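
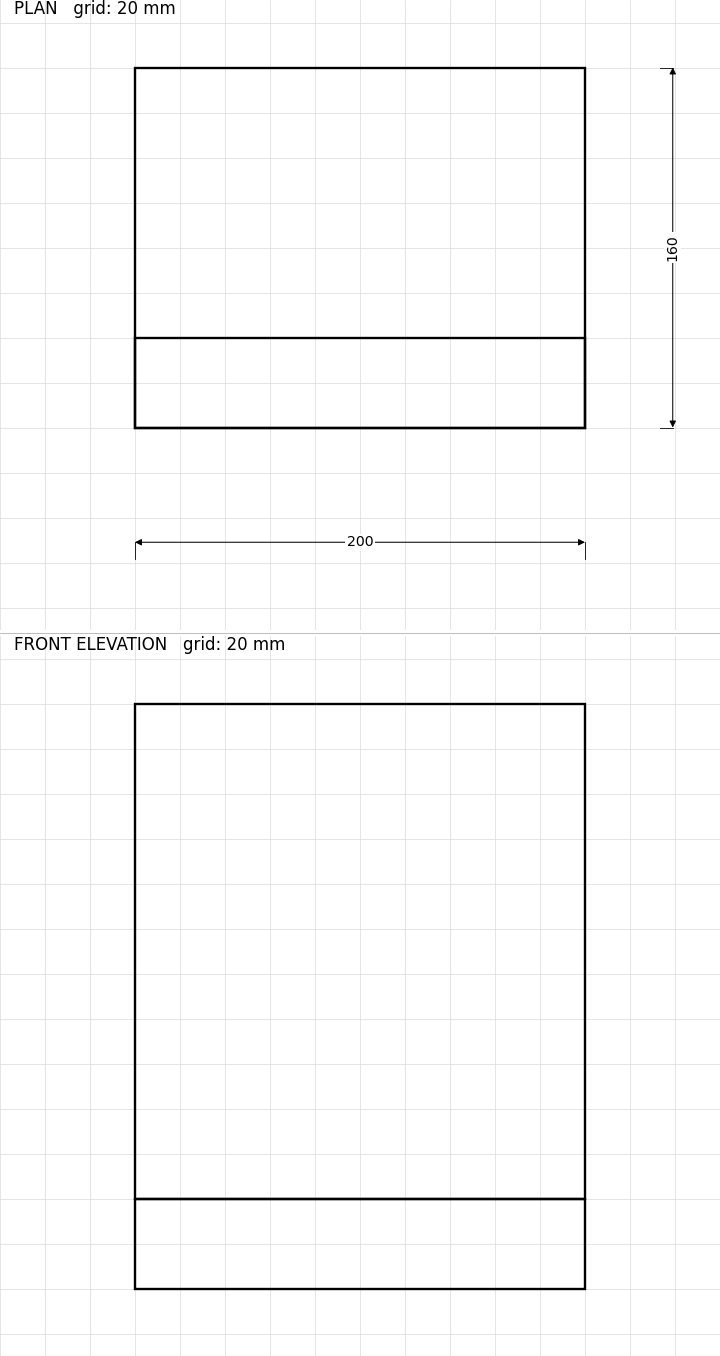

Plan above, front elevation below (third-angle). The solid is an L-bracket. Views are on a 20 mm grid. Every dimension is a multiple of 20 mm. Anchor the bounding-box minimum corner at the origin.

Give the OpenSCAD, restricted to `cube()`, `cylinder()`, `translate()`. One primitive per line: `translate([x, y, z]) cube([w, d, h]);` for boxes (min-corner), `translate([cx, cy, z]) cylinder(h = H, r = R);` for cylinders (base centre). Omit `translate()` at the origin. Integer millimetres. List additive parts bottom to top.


cube([200, 160, 40]);
translate([0, 0, 40]) cube([200, 40, 220]);


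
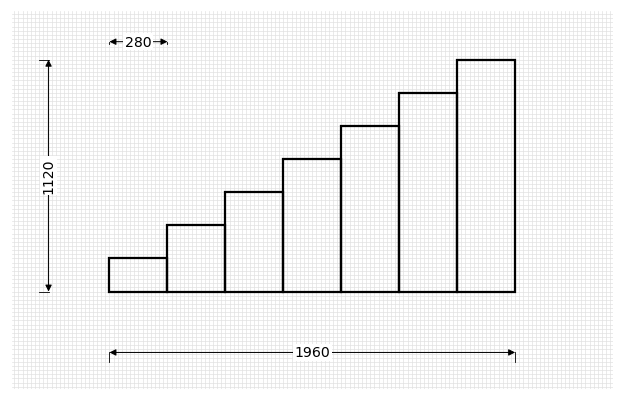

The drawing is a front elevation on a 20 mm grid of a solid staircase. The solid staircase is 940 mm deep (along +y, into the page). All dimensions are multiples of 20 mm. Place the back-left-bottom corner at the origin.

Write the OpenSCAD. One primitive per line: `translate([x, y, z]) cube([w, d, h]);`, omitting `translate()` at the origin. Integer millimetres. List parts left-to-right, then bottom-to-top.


cube([280, 940, 160]);
translate([280, 0, 0]) cube([280, 940, 320]);
translate([560, 0, 0]) cube([280, 940, 480]);
translate([840, 0, 0]) cube([280, 940, 640]);
translate([1120, 0, 0]) cube([280, 940, 800]);
translate([1400, 0, 0]) cube([280, 940, 960]);
translate([1680, 0, 0]) cube([280, 940, 1120]);


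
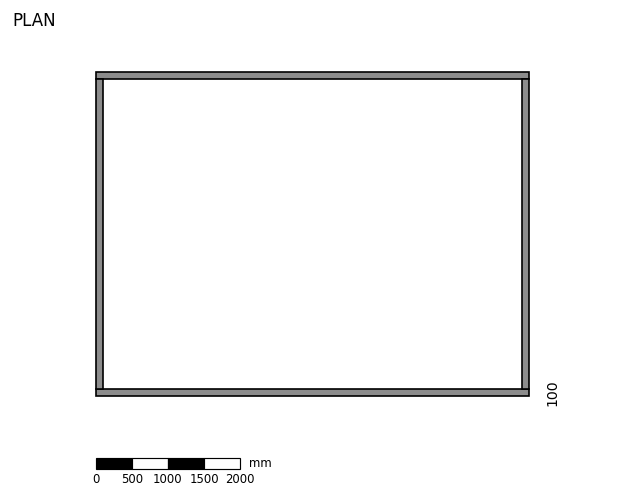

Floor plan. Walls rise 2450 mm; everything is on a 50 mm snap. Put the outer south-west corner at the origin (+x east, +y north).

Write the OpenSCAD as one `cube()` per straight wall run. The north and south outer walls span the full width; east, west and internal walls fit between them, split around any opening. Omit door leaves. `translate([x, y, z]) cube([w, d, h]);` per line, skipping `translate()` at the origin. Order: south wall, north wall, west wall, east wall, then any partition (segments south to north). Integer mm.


cube([6000, 100, 2450]);
translate([0, 4400, 0]) cube([6000, 100, 2450]);
translate([0, 100, 0]) cube([100, 4300, 2450]);
translate([5900, 100, 0]) cube([100, 4300, 2450]);


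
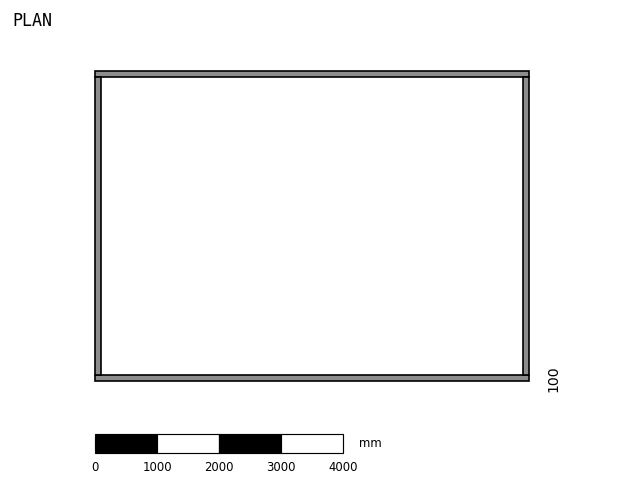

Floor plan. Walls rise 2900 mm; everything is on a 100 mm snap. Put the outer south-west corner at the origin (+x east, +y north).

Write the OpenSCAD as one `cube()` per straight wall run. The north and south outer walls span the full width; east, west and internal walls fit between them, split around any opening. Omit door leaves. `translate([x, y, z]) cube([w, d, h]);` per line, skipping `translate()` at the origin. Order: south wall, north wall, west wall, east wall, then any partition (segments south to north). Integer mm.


cube([7000, 100, 2900]);
translate([0, 4900, 0]) cube([7000, 100, 2900]);
translate([0, 100, 0]) cube([100, 4800, 2900]);
translate([6900, 100, 0]) cube([100, 4800, 2900]);


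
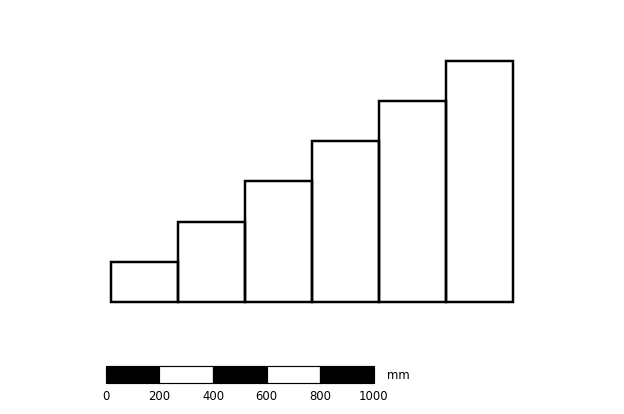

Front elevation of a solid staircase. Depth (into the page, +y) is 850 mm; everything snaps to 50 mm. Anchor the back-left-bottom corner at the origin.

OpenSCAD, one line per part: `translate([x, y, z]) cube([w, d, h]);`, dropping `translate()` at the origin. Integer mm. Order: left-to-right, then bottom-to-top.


cube([250, 850, 150]);
translate([250, 0, 0]) cube([250, 850, 300]);
translate([500, 0, 0]) cube([250, 850, 450]);
translate([750, 0, 0]) cube([250, 850, 600]);
translate([1000, 0, 0]) cube([250, 850, 750]);
translate([1250, 0, 0]) cube([250, 850, 900]);


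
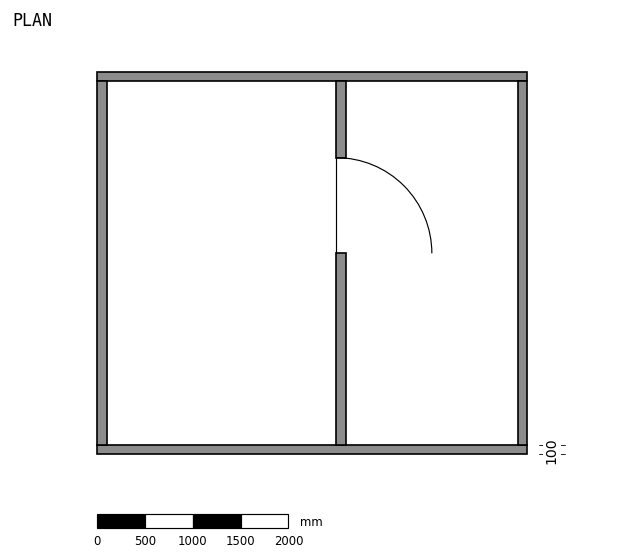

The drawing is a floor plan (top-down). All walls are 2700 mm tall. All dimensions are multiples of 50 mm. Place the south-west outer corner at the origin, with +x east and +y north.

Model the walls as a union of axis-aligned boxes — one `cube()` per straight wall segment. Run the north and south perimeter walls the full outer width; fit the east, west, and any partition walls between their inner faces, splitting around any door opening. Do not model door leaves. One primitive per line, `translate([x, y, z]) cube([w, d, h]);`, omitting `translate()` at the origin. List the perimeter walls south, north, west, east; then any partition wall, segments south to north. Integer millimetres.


cube([4500, 100, 2700]);
translate([0, 3900, 0]) cube([4500, 100, 2700]);
translate([0, 100, 0]) cube([100, 3800, 2700]);
translate([4400, 100, 0]) cube([100, 3800, 2700]);
translate([2500, 100, 0]) cube([100, 2000, 2700]);
translate([2500, 3100, 0]) cube([100, 800, 2700]);


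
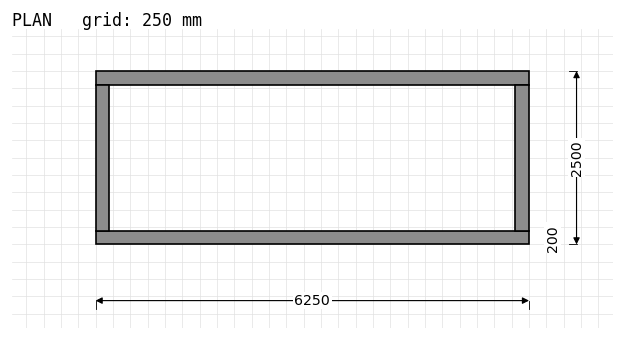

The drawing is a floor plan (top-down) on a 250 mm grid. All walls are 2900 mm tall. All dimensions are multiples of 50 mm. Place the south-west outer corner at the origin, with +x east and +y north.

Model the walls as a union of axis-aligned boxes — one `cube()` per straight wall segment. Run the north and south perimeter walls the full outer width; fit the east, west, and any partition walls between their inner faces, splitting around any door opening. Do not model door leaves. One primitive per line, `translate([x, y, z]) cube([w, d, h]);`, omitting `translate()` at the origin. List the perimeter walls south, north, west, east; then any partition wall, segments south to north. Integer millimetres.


cube([6250, 200, 2900]);
translate([0, 2300, 0]) cube([6250, 200, 2900]);
translate([0, 200, 0]) cube([200, 2100, 2900]);
translate([6050, 200, 0]) cube([200, 2100, 2900]);


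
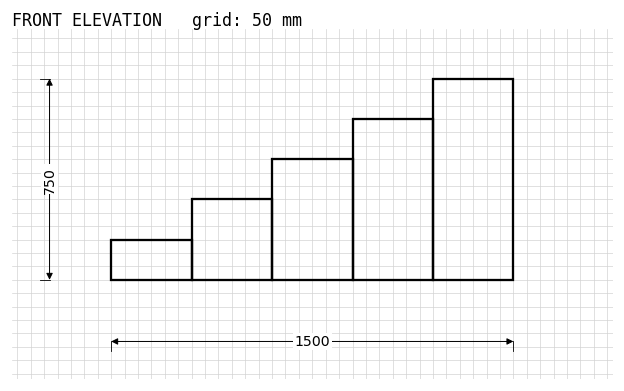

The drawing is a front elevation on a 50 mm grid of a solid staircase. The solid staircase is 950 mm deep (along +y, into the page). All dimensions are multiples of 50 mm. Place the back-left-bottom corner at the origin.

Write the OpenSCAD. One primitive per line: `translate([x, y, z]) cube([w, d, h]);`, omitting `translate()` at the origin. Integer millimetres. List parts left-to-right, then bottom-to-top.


cube([300, 950, 150]);
translate([300, 0, 0]) cube([300, 950, 300]);
translate([600, 0, 0]) cube([300, 950, 450]);
translate([900, 0, 0]) cube([300, 950, 600]);
translate([1200, 0, 0]) cube([300, 950, 750]);


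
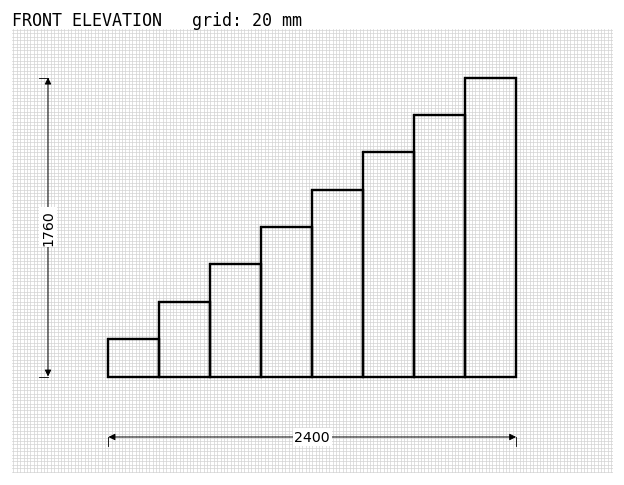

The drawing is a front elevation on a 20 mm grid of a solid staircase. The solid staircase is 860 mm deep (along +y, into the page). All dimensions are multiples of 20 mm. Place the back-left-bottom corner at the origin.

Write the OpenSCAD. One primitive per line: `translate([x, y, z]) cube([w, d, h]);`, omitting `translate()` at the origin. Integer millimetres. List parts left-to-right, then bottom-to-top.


cube([300, 860, 220]);
translate([300, 0, 0]) cube([300, 860, 440]);
translate([600, 0, 0]) cube([300, 860, 660]);
translate([900, 0, 0]) cube([300, 860, 880]);
translate([1200, 0, 0]) cube([300, 860, 1100]);
translate([1500, 0, 0]) cube([300, 860, 1320]);
translate([1800, 0, 0]) cube([300, 860, 1540]);
translate([2100, 0, 0]) cube([300, 860, 1760]);


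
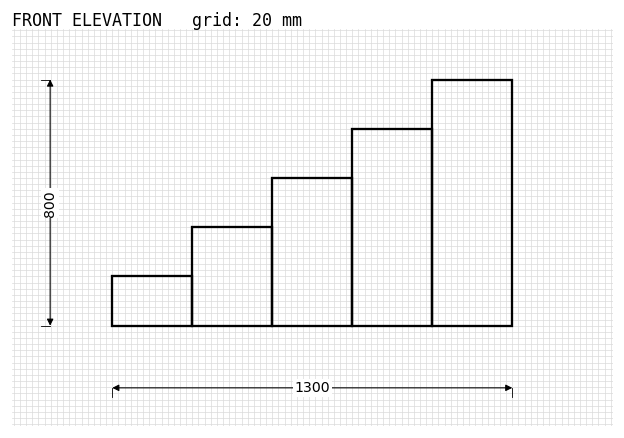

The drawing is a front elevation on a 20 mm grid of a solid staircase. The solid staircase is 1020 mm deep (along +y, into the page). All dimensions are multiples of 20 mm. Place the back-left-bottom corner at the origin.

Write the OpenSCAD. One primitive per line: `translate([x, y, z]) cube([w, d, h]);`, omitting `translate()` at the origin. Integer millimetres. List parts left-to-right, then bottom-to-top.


cube([260, 1020, 160]);
translate([260, 0, 0]) cube([260, 1020, 320]);
translate([520, 0, 0]) cube([260, 1020, 480]);
translate([780, 0, 0]) cube([260, 1020, 640]);
translate([1040, 0, 0]) cube([260, 1020, 800]);


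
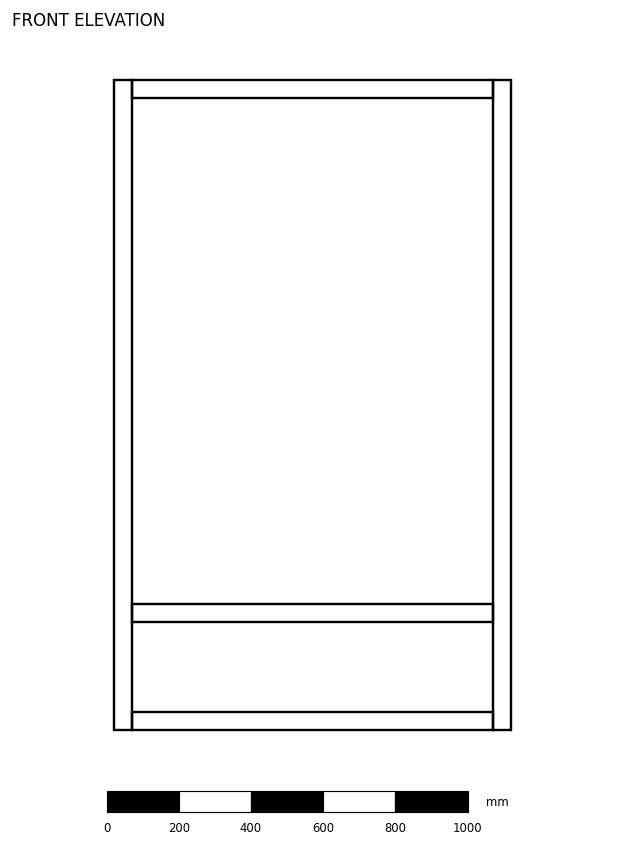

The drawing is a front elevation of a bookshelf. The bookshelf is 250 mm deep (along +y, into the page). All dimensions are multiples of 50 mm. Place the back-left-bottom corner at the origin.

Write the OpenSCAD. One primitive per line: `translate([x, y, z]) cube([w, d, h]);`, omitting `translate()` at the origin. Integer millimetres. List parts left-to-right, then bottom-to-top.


cube([50, 250, 1800]);
translate([50, 0, 0]) cube([1000, 250, 50]);
translate([50, 0, 300]) cube([1000, 250, 50]);
translate([50, 0, 1750]) cube([1000, 250, 50]);
translate([1050, 0, 0]) cube([50, 250, 1800]);


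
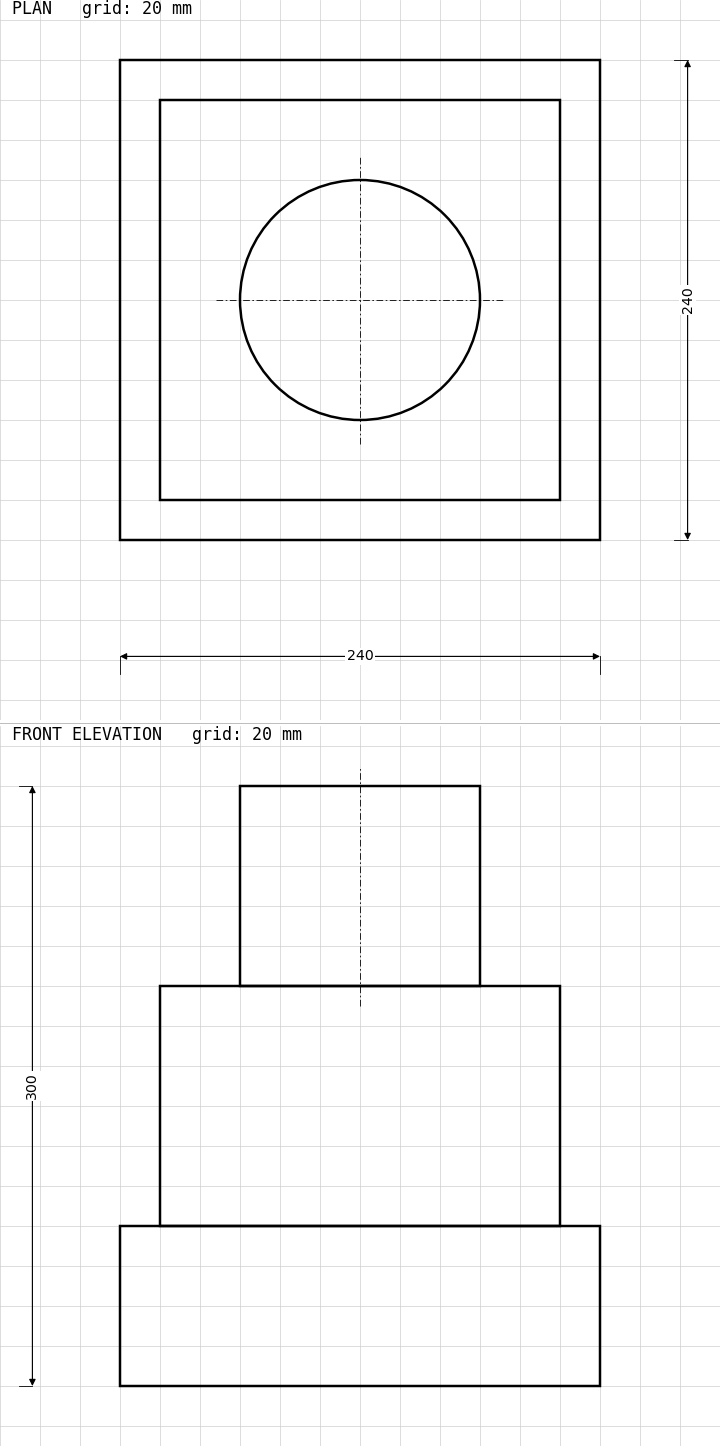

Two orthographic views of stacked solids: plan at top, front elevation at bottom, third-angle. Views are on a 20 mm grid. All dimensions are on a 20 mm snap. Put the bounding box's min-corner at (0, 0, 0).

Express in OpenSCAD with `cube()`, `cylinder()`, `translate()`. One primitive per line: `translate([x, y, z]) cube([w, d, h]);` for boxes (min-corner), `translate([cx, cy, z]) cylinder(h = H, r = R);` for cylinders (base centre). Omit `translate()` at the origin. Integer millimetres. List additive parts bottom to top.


cube([240, 240, 80]);
translate([20, 20, 80]) cube([200, 200, 120]);
translate([120, 120, 200]) cylinder(h = 100, r = 60);


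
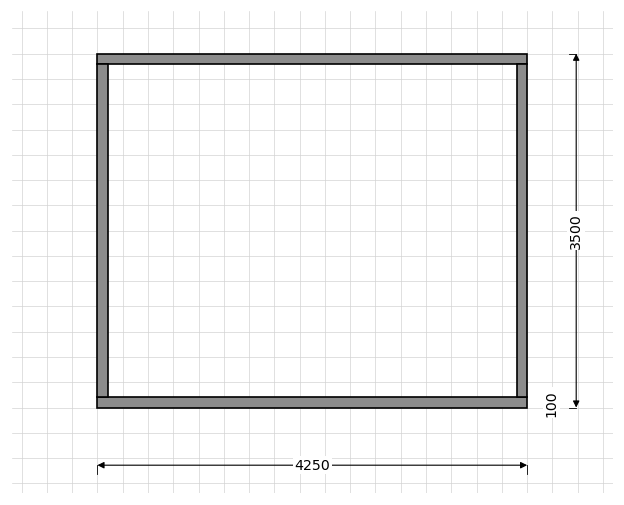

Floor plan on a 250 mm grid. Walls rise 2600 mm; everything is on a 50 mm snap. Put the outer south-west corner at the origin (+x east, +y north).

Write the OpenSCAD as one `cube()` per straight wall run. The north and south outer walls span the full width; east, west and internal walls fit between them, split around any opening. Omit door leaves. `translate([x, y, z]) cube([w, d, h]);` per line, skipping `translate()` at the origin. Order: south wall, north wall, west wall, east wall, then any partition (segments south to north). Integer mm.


cube([4250, 100, 2600]);
translate([0, 3400, 0]) cube([4250, 100, 2600]);
translate([0, 100, 0]) cube([100, 3300, 2600]);
translate([4150, 100, 0]) cube([100, 3300, 2600]);


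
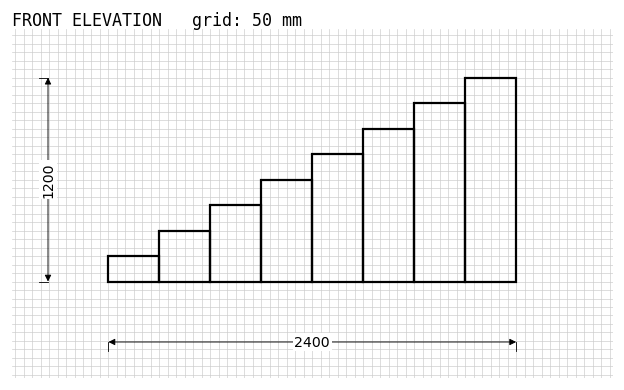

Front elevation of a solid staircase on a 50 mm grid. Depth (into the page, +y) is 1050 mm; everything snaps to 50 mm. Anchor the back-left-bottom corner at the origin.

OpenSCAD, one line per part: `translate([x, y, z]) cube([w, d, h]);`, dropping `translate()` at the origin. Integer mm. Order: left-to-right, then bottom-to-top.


cube([300, 1050, 150]);
translate([300, 0, 0]) cube([300, 1050, 300]);
translate([600, 0, 0]) cube([300, 1050, 450]);
translate([900, 0, 0]) cube([300, 1050, 600]);
translate([1200, 0, 0]) cube([300, 1050, 750]);
translate([1500, 0, 0]) cube([300, 1050, 900]);
translate([1800, 0, 0]) cube([300, 1050, 1050]);
translate([2100, 0, 0]) cube([300, 1050, 1200]);


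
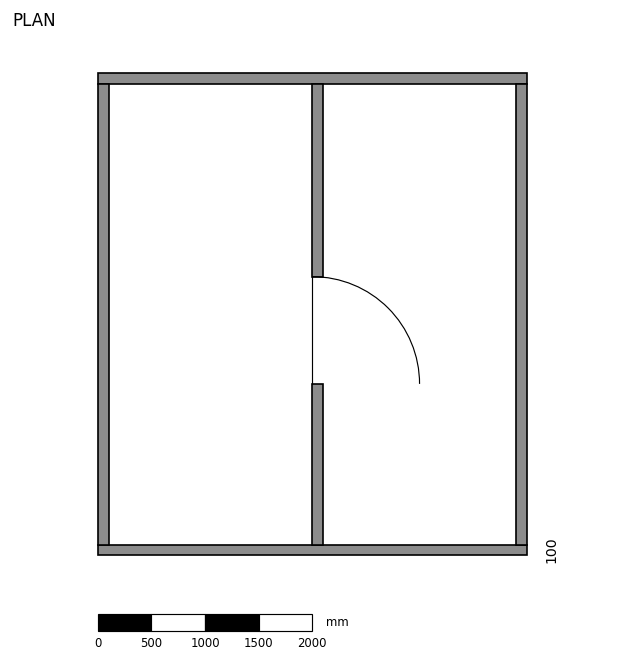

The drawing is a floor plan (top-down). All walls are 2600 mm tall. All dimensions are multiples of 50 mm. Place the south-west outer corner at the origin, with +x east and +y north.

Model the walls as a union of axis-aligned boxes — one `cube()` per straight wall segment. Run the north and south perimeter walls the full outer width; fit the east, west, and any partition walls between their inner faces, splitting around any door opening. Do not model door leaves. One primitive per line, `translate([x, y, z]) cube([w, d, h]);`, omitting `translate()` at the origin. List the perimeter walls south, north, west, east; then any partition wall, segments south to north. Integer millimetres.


cube([4000, 100, 2600]);
translate([0, 4400, 0]) cube([4000, 100, 2600]);
translate([0, 100, 0]) cube([100, 4300, 2600]);
translate([3900, 100, 0]) cube([100, 4300, 2600]);
translate([2000, 100, 0]) cube([100, 1500, 2600]);
translate([2000, 2600, 0]) cube([100, 1800, 2600]);


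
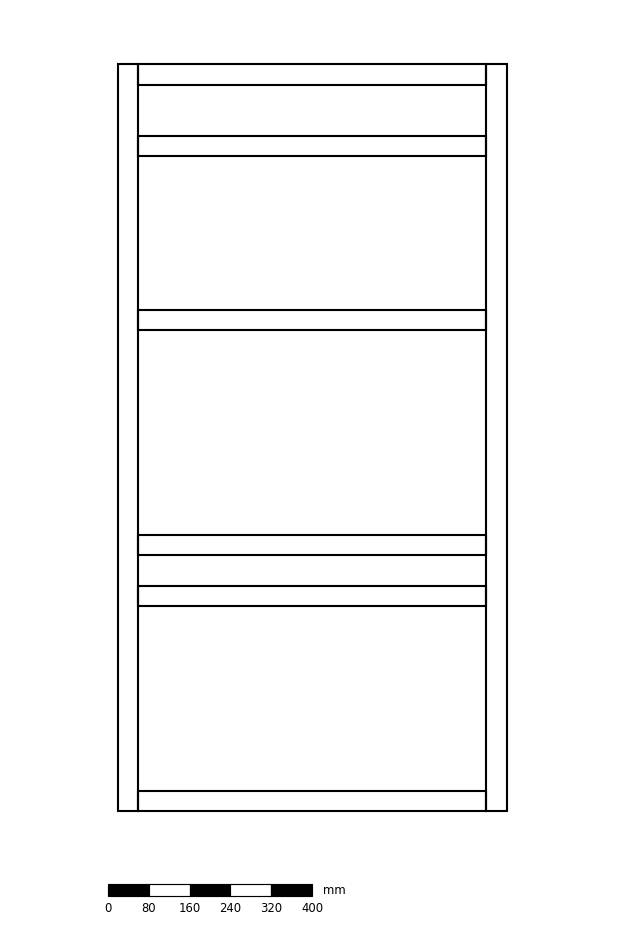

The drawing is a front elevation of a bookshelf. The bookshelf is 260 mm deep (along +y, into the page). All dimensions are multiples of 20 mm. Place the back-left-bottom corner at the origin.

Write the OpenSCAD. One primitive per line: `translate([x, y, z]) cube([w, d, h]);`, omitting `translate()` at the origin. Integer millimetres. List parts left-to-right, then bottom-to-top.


cube([40, 260, 1460]);
translate([40, 0, 0]) cube([680, 260, 40]);
translate([40, 0, 400]) cube([680, 260, 40]);
translate([40, 0, 500]) cube([680, 260, 40]);
translate([40, 0, 940]) cube([680, 260, 40]);
translate([40, 0, 1280]) cube([680, 260, 40]);
translate([40, 0, 1420]) cube([680, 260, 40]);
translate([720, 0, 0]) cube([40, 260, 1460]);


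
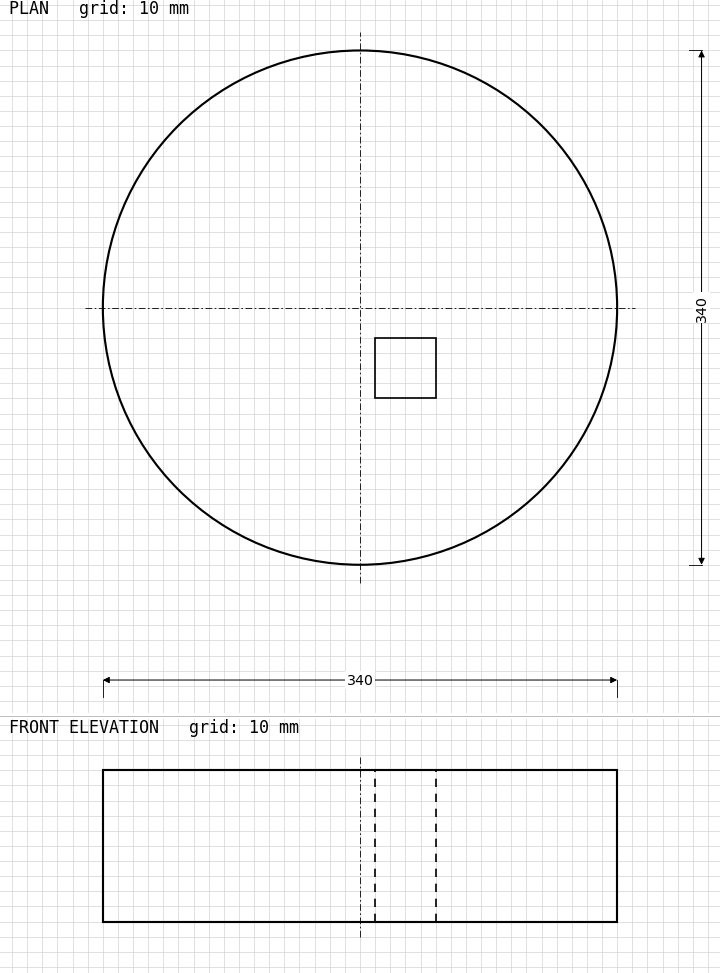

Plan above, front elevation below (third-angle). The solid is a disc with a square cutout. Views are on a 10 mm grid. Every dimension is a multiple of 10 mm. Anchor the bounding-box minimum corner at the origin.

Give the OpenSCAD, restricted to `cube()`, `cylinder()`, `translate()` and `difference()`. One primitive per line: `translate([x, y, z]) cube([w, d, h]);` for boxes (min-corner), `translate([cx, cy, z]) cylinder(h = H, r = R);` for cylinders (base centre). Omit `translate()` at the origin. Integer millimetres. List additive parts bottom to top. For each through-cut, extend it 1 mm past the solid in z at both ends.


difference() {
  translate([170, 170, 0]) cylinder(h = 100, r = 170);
  translate([180, 110, -1]) cube([40, 40, 102]);
}


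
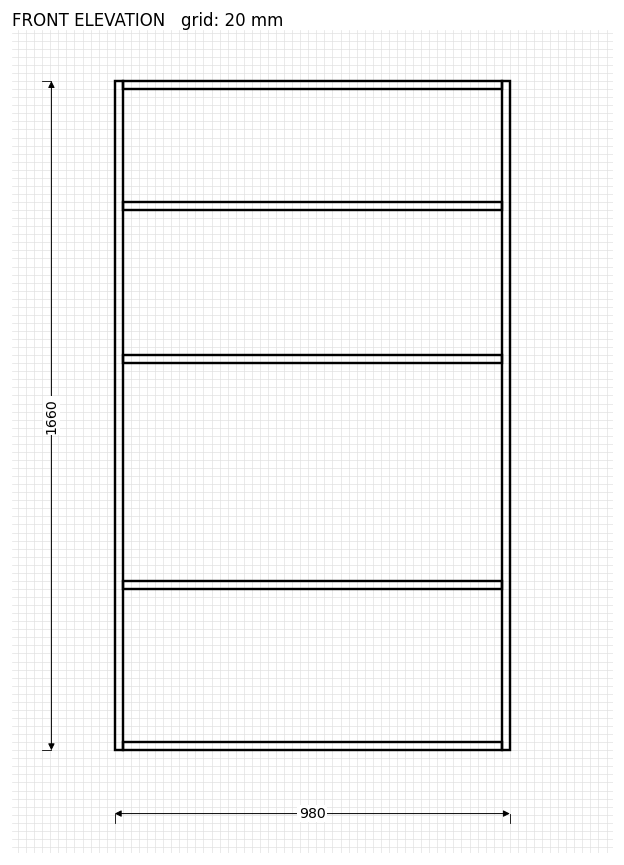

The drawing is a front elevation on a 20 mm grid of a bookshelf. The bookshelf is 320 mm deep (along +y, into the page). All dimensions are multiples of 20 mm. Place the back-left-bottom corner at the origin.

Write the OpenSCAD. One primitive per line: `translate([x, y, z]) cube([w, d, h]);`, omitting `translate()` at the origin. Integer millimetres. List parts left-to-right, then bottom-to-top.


cube([20, 320, 1660]);
translate([20, 0, 0]) cube([940, 320, 20]);
translate([20, 0, 400]) cube([940, 320, 20]);
translate([20, 0, 960]) cube([940, 320, 20]);
translate([20, 0, 1340]) cube([940, 320, 20]);
translate([20, 0, 1640]) cube([940, 320, 20]);
translate([960, 0, 0]) cube([20, 320, 1660]);


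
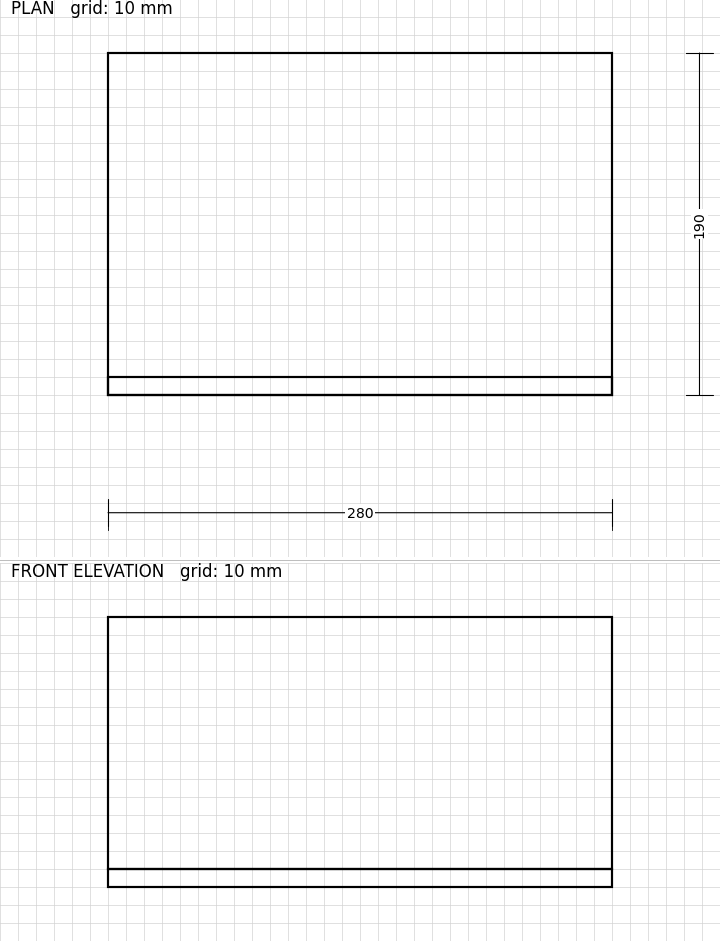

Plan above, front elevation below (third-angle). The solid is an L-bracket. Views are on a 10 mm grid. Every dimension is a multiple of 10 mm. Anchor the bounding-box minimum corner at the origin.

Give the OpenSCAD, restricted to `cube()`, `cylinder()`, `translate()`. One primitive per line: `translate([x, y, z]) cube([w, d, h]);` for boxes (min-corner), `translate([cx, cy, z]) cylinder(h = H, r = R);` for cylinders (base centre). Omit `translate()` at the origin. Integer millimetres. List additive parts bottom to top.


cube([280, 190, 10]);
translate([0, 0, 10]) cube([280, 10, 140]);


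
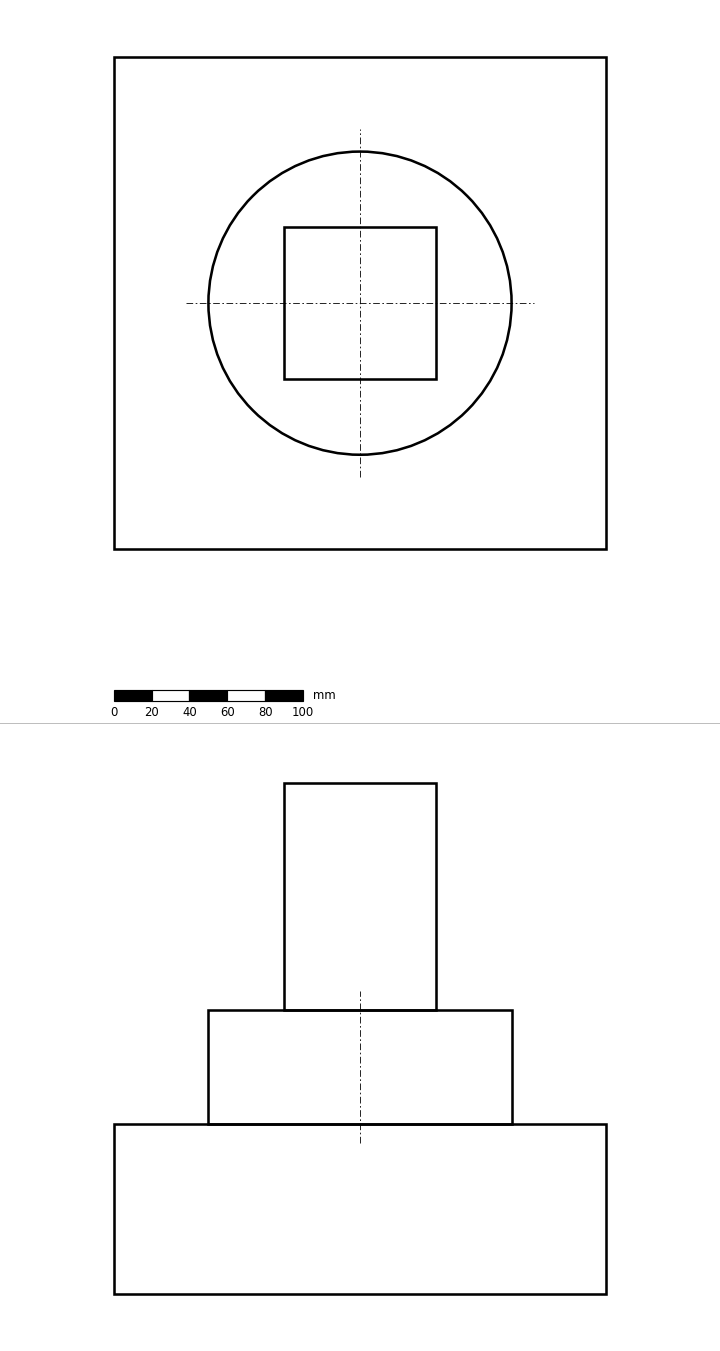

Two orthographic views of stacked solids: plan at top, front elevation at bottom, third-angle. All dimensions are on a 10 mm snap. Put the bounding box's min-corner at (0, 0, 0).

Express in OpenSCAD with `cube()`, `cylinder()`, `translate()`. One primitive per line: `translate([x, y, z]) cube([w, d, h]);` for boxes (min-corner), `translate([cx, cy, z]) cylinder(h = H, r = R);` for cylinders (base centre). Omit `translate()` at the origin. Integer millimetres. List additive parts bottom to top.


cube([260, 260, 90]);
translate([130, 130, 90]) cylinder(h = 60, r = 80);
translate([90, 90, 150]) cube([80, 80, 120]);


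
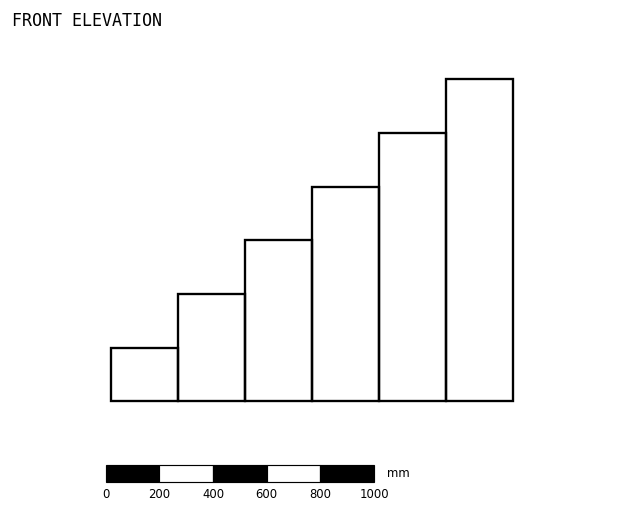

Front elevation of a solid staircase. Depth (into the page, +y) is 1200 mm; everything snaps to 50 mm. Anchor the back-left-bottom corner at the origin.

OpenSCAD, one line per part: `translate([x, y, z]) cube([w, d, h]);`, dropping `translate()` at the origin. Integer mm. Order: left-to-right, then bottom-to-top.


cube([250, 1200, 200]);
translate([250, 0, 0]) cube([250, 1200, 400]);
translate([500, 0, 0]) cube([250, 1200, 600]);
translate([750, 0, 0]) cube([250, 1200, 800]);
translate([1000, 0, 0]) cube([250, 1200, 1000]);
translate([1250, 0, 0]) cube([250, 1200, 1200]);


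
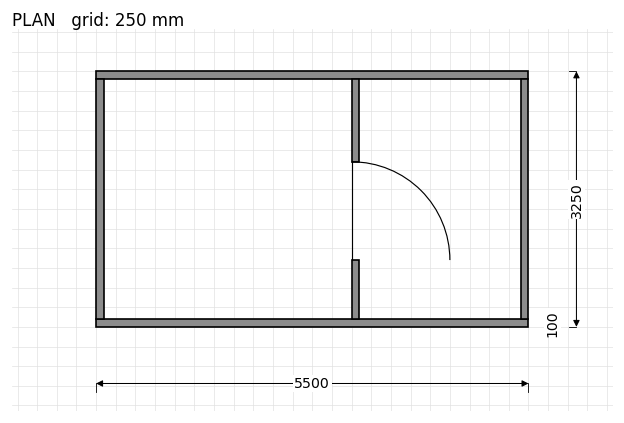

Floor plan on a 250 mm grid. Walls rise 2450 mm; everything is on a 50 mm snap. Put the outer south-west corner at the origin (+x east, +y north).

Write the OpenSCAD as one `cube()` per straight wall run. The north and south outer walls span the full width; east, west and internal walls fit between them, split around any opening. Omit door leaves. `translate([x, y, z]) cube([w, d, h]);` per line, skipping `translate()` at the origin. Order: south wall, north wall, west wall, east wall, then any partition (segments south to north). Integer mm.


cube([5500, 100, 2450]);
translate([0, 3150, 0]) cube([5500, 100, 2450]);
translate([0, 100, 0]) cube([100, 3050, 2450]);
translate([5400, 100, 0]) cube([100, 3050, 2450]);
translate([3250, 100, 0]) cube([100, 750, 2450]);
translate([3250, 2100, 0]) cube([100, 1050, 2450]);


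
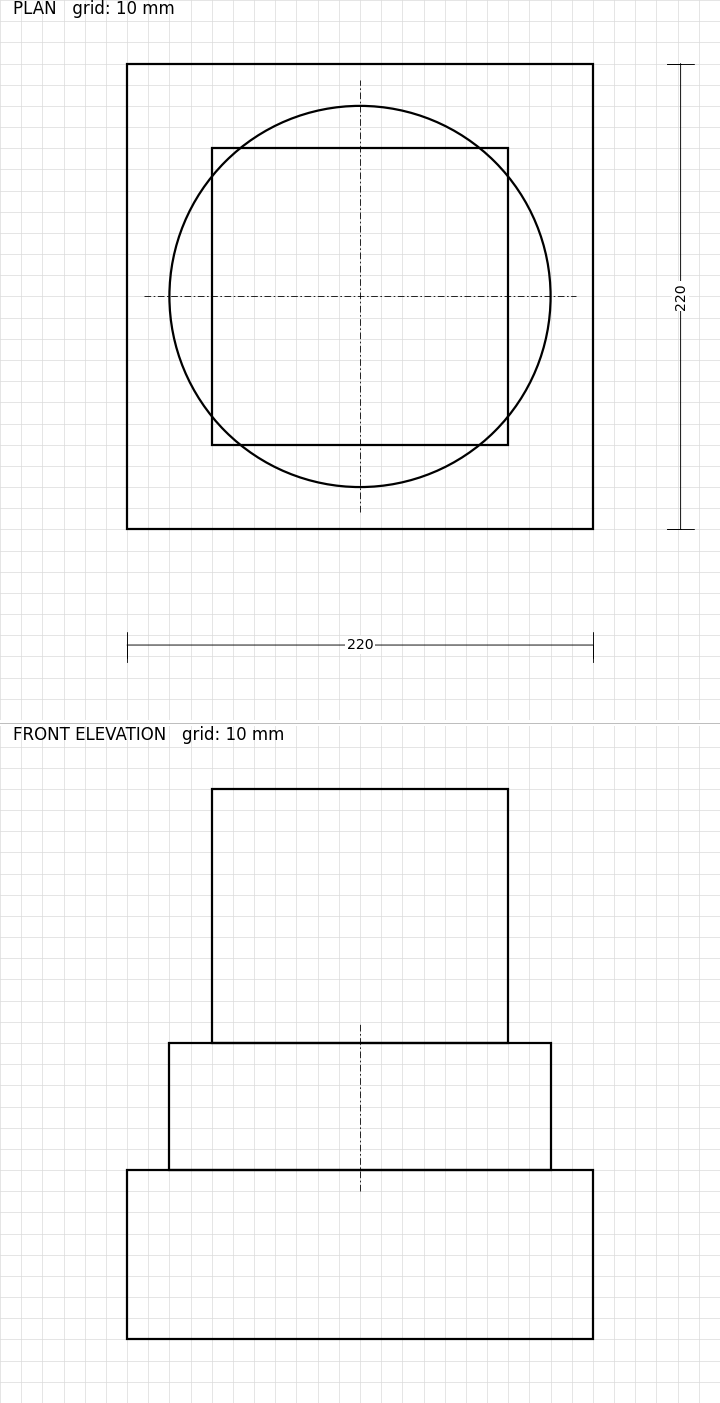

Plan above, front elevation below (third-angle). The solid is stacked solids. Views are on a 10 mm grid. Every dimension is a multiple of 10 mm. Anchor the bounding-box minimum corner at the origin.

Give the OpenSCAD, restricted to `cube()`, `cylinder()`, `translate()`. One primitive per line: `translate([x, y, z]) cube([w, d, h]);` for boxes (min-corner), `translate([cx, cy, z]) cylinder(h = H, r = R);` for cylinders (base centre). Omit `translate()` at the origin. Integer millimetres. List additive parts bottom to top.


cube([220, 220, 80]);
translate([110, 110, 80]) cylinder(h = 60, r = 90);
translate([40, 40, 140]) cube([140, 140, 120]);


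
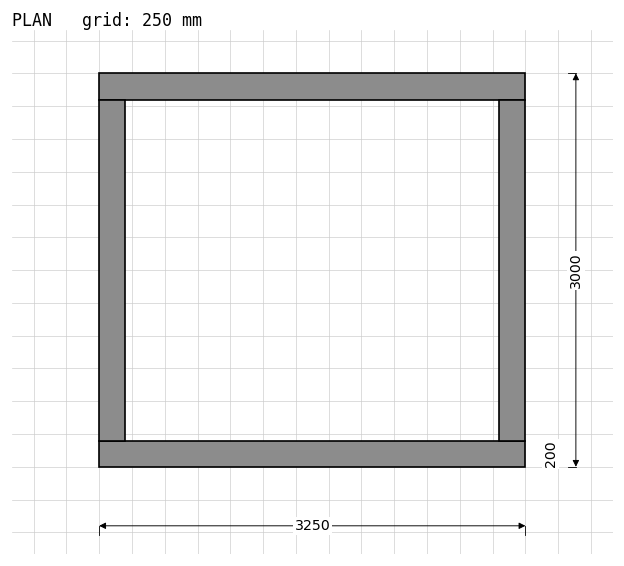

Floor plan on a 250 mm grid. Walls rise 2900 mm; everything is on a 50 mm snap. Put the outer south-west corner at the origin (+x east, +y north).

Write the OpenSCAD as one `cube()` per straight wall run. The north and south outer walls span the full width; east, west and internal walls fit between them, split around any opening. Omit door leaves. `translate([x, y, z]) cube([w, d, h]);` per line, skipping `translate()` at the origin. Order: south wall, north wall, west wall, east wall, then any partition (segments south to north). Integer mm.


cube([3250, 200, 2900]);
translate([0, 2800, 0]) cube([3250, 200, 2900]);
translate([0, 200, 0]) cube([200, 2600, 2900]);
translate([3050, 200, 0]) cube([200, 2600, 2900]);


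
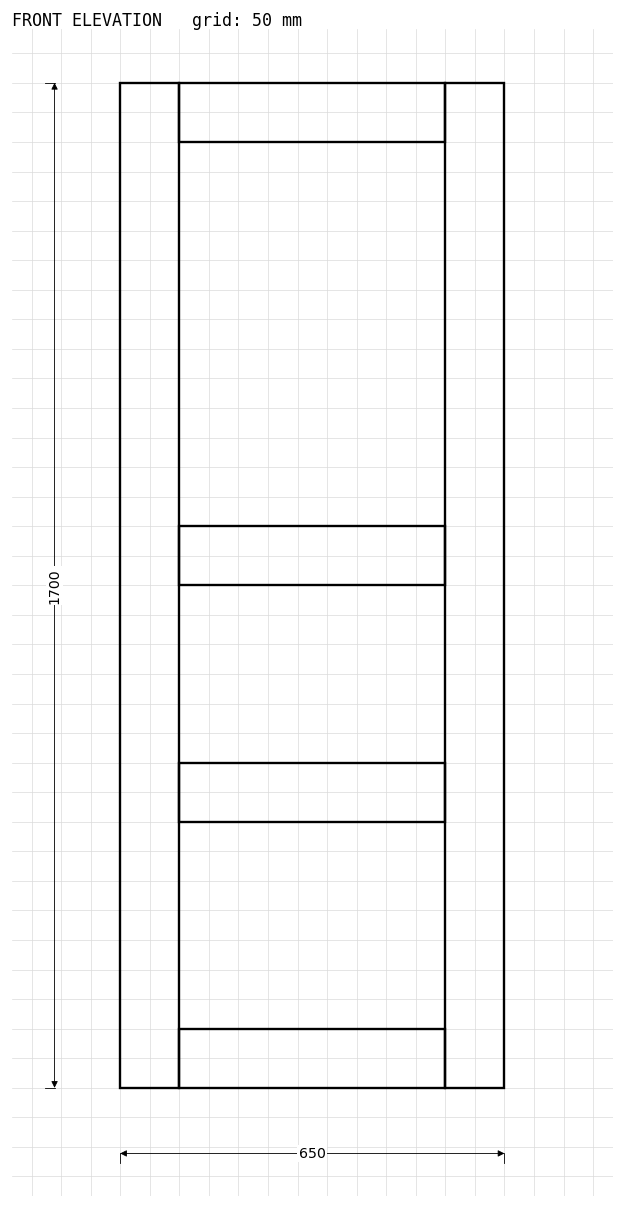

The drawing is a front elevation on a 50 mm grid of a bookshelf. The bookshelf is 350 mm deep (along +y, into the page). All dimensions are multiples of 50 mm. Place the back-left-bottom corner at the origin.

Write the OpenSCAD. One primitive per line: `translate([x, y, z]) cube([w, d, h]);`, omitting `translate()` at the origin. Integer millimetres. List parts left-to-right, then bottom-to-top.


cube([100, 350, 1700]);
translate([100, 0, 0]) cube([450, 350, 100]);
translate([100, 0, 450]) cube([450, 350, 100]);
translate([100, 0, 850]) cube([450, 350, 100]);
translate([100, 0, 1600]) cube([450, 350, 100]);
translate([550, 0, 0]) cube([100, 350, 1700]);


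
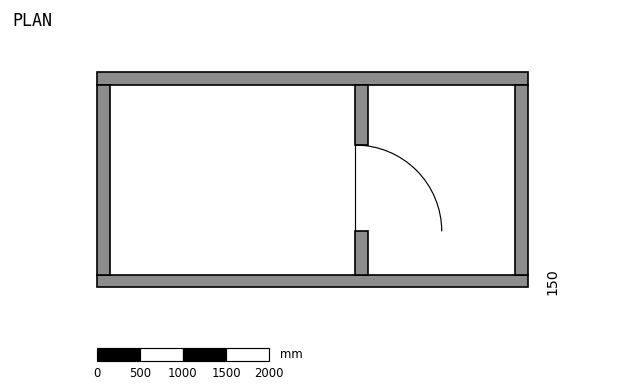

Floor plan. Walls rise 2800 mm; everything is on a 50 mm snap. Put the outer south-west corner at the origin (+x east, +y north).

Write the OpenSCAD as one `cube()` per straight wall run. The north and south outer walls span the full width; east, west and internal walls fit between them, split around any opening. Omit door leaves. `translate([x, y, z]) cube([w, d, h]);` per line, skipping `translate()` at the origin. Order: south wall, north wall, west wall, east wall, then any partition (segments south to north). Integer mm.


cube([5000, 150, 2800]);
translate([0, 2350, 0]) cube([5000, 150, 2800]);
translate([0, 150, 0]) cube([150, 2200, 2800]);
translate([4850, 150, 0]) cube([150, 2200, 2800]);
translate([3000, 150, 0]) cube([150, 500, 2800]);
translate([3000, 1650, 0]) cube([150, 700, 2800]);


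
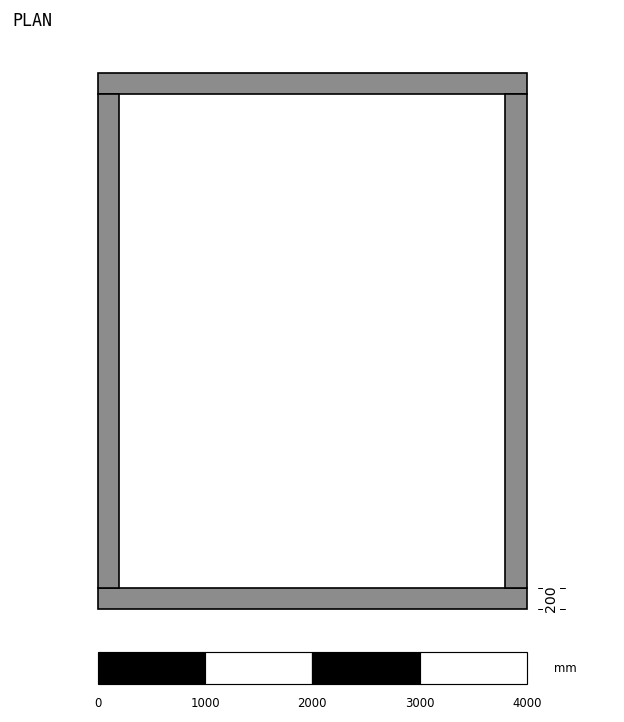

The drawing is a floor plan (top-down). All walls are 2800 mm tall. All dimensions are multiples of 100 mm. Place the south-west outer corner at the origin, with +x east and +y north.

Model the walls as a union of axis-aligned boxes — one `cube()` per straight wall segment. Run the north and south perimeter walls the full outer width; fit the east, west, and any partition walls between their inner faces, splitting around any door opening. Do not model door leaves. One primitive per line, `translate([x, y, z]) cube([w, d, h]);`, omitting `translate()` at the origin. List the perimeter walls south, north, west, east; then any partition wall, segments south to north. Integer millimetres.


cube([4000, 200, 2800]);
translate([0, 4800, 0]) cube([4000, 200, 2800]);
translate([0, 200, 0]) cube([200, 4600, 2800]);
translate([3800, 200, 0]) cube([200, 4600, 2800]);


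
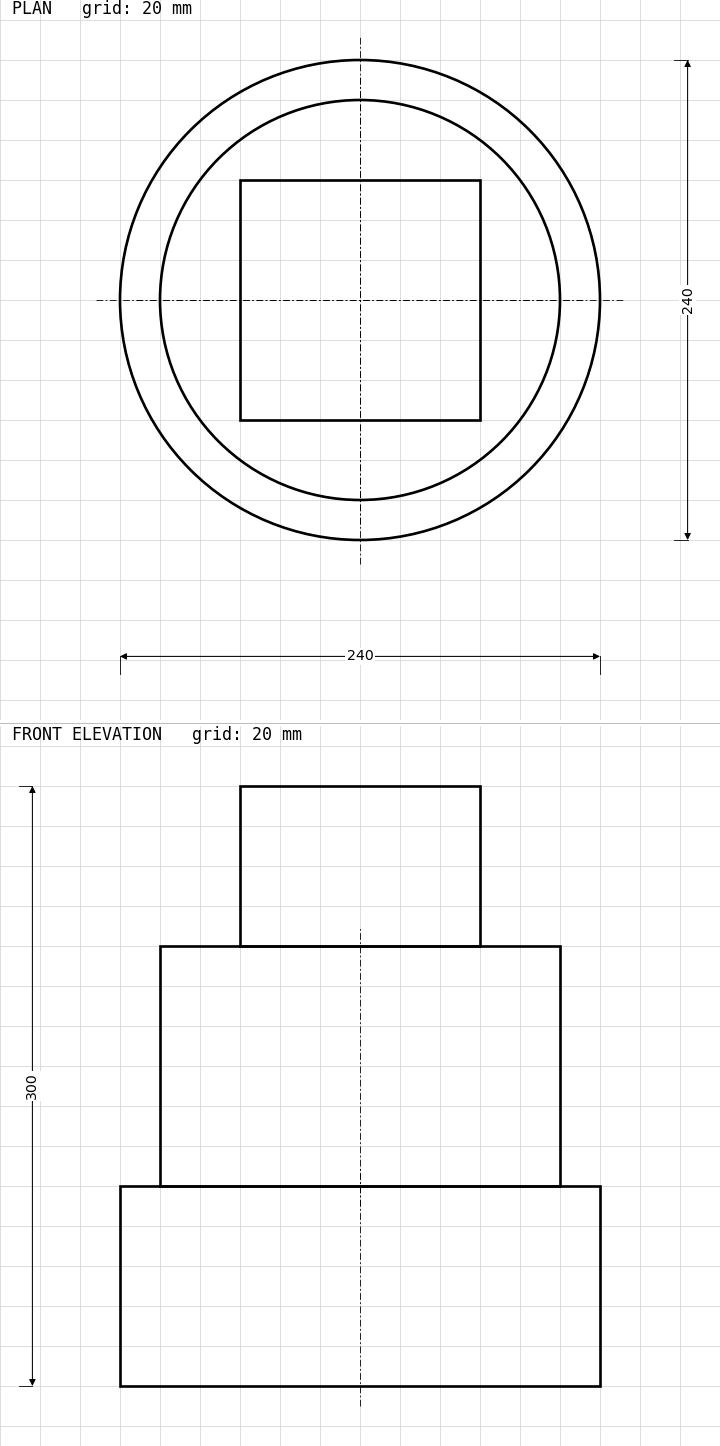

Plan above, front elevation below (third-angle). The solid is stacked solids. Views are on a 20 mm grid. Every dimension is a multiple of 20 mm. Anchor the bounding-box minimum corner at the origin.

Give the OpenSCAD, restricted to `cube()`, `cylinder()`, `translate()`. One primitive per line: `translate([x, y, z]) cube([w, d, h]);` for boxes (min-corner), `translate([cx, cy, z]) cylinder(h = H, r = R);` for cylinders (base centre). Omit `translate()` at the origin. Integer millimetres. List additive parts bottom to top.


translate([120, 120, 0]) cylinder(h = 100, r = 120);
translate([120, 120, 100]) cylinder(h = 120, r = 100);
translate([60, 60, 220]) cube([120, 120, 80]);


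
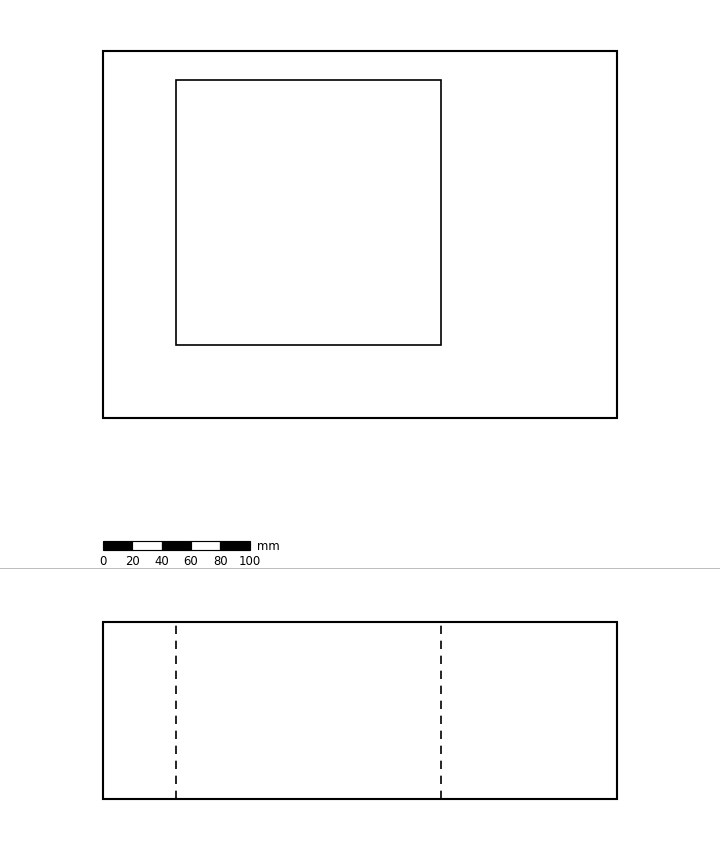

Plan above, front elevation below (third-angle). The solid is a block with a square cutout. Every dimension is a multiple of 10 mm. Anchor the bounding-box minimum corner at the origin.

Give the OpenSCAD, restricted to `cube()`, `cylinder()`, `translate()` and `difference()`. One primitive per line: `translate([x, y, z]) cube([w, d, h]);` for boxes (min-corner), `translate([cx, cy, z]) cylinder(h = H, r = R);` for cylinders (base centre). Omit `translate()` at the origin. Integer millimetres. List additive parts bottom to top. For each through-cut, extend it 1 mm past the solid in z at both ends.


difference() {
  cube([350, 250, 120]);
  translate([50, 50, -1]) cube([180, 180, 122]);
}


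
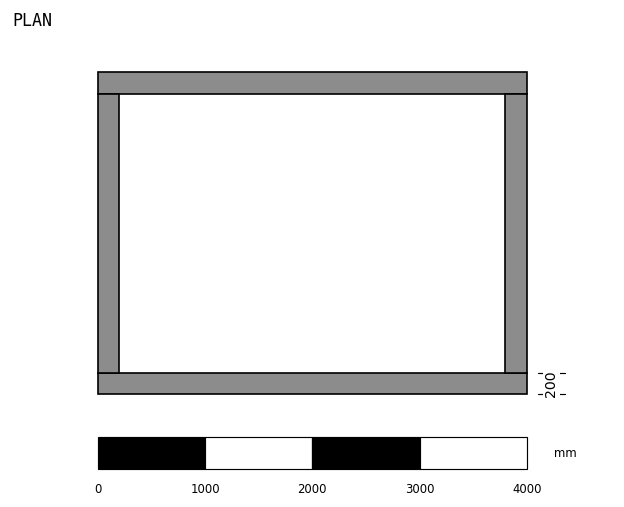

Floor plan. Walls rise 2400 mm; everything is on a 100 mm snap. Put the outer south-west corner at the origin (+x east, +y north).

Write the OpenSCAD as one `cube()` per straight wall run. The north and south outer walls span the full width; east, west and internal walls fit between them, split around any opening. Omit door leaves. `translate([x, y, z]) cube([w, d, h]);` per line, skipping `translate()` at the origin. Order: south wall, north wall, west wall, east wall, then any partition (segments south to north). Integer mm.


cube([4000, 200, 2400]);
translate([0, 2800, 0]) cube([4000, 200, 2400]);
translate([0, 200, 0]) cube([200, 2600, 2400]);
translate([3800, 200, 0]) cube([200, 2600, 2400]);


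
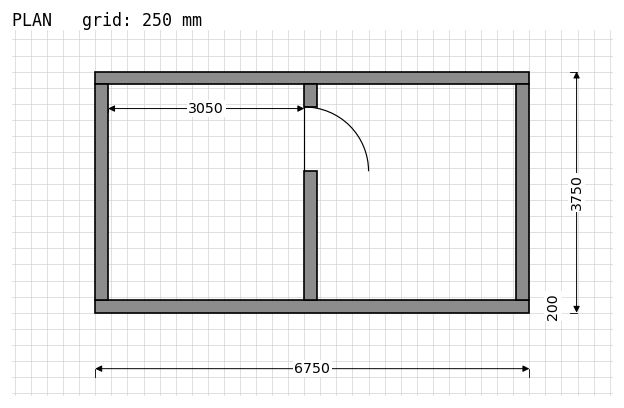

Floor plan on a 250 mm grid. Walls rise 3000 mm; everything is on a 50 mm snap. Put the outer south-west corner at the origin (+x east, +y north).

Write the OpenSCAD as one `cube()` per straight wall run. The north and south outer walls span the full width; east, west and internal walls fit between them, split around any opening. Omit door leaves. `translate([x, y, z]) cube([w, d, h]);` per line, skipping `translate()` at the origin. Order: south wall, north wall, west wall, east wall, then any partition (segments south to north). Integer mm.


cube([6750, 200, 3000]);
translate([0, 3550, 0]) cube([6750, 200, 3000]);
translate([0, 200, 0]) cube([200, 3350, 3000]);
translate([6550, 200, 0]) cube([200, 3350, 3000]);
translate([3250, 200, 0]) cube([200, 2000, 3000]);
translate([3250, 3200, 0]) cube([200, 350, 3000]);


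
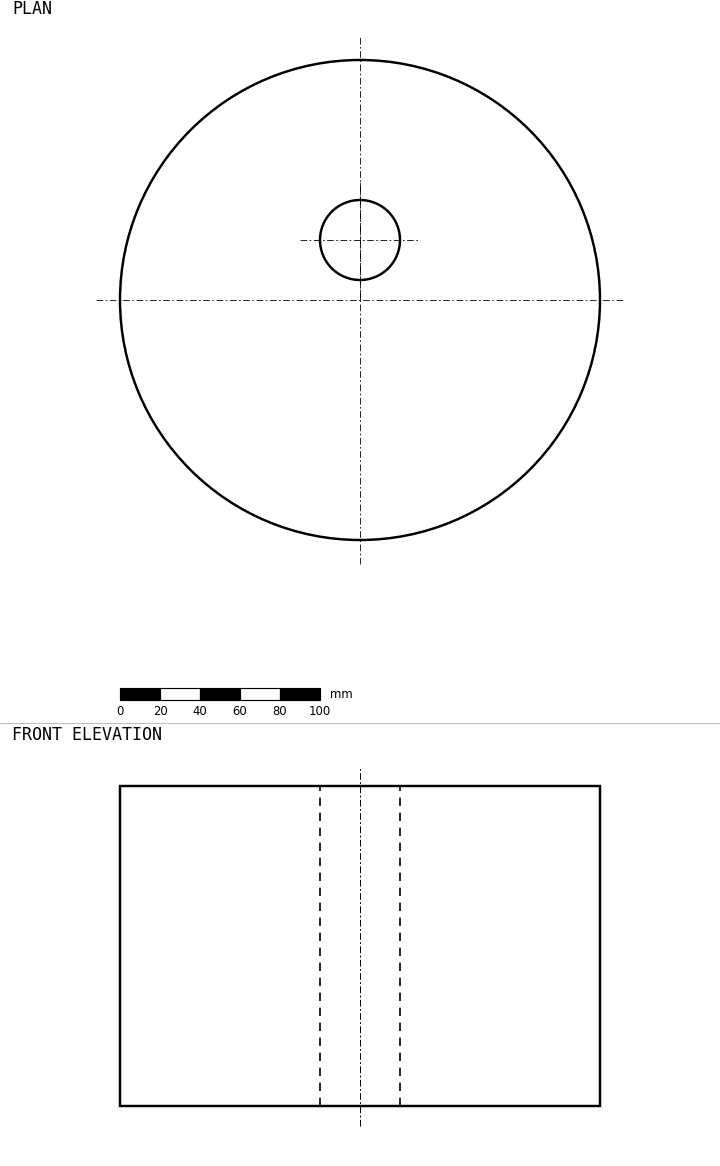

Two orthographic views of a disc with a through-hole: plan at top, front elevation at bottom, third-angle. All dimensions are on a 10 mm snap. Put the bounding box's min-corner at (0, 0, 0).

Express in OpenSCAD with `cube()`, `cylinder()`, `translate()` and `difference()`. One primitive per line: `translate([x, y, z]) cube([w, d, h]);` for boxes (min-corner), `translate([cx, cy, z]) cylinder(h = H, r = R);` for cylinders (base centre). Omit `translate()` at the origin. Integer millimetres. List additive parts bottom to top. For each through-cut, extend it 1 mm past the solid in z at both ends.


difference() {
  translate([120, 120, 0]) cylinder(h = 160, r = 120);
  translate([120, 150, -1]) cylinder(h = 162, r = 20);
}


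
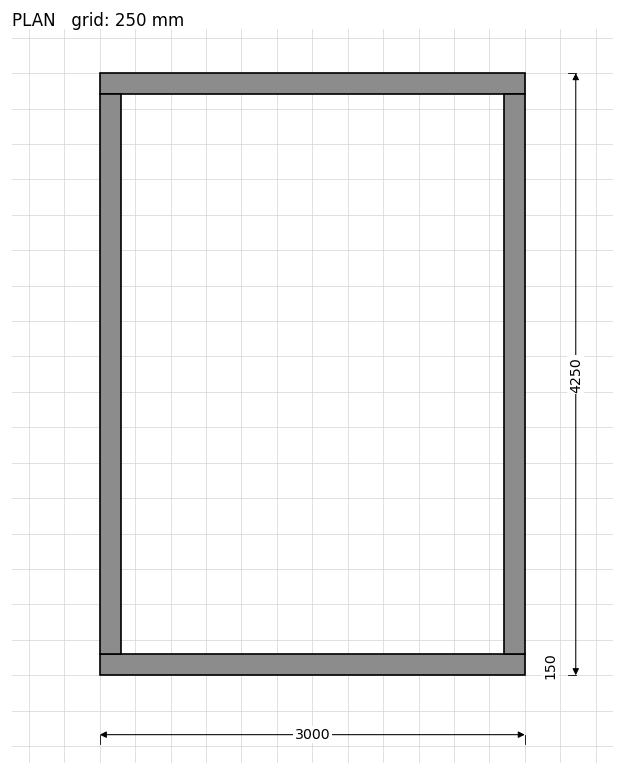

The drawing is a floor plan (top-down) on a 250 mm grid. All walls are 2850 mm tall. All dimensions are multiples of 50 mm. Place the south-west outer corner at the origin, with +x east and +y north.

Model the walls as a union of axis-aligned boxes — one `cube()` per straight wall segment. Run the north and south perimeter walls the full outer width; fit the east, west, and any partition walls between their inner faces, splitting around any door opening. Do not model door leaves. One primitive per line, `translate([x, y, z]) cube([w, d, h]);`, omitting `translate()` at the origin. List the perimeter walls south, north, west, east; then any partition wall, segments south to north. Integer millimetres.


cube([3000, 150, 2850]);
translate([0, 4100, 0]) cube([3000, 150, 2850]);
translate([0, 150, 0]) cube([150, 3950, 2850]);
translate([2850, 150, 0]) cube([150, 3950, 2850]);


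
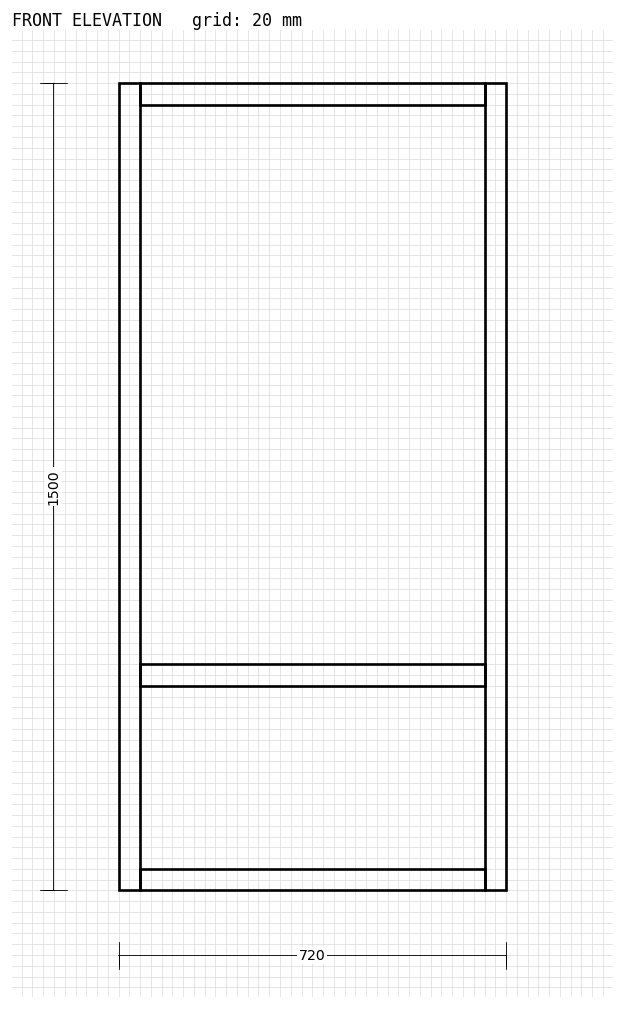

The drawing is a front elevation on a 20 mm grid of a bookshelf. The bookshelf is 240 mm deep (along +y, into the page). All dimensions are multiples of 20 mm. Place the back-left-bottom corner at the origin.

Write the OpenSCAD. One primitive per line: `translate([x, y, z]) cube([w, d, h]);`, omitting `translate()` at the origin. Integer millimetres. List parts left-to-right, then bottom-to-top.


cube([40, 240, 1500]);
translate([40, 0, 0]) cube([640, 240, 40]);
translate([40, 0, 380]) cube([640, 240, 40]);
translate([40, 0, 1460]) cube([640, 240, 40]);
translate([680, 0, 0]) cube([40, 240, 1500]);


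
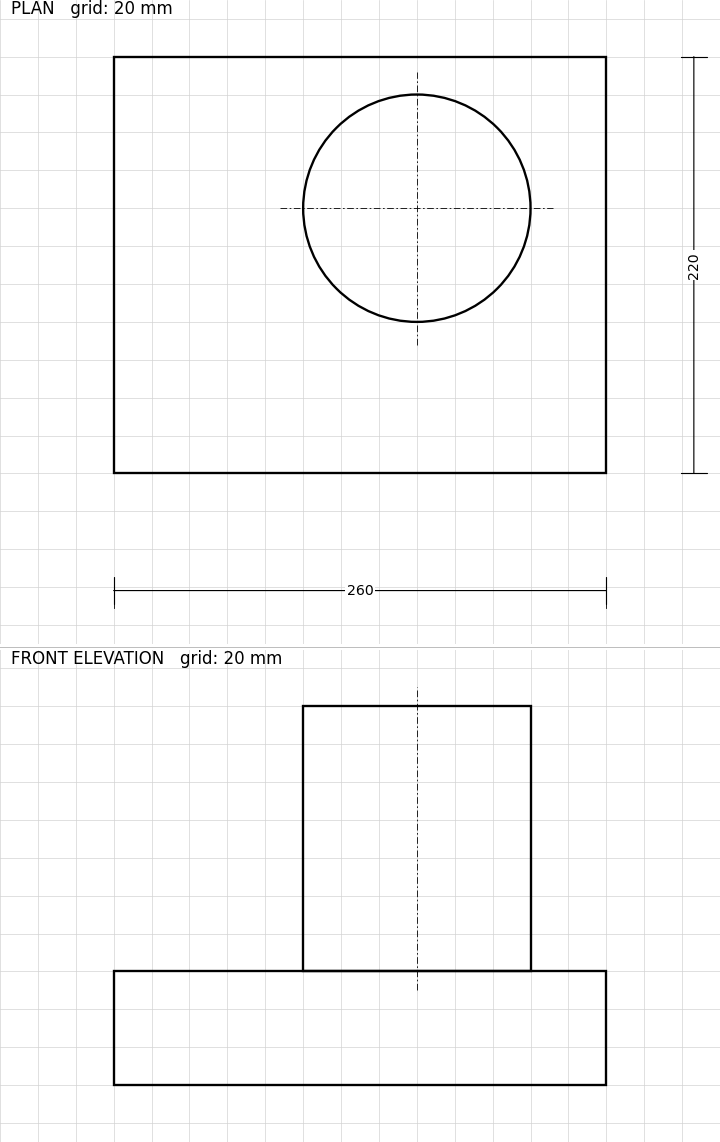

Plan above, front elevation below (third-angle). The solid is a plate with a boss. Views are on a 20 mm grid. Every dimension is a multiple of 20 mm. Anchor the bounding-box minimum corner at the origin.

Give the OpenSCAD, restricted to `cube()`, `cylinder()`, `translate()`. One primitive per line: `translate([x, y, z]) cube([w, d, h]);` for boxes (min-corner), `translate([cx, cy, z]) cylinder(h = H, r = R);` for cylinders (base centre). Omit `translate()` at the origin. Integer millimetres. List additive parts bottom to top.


cube([260, 220, 60]);
translate([160, 140, 60]) cylinder(h = 140, r = 60);


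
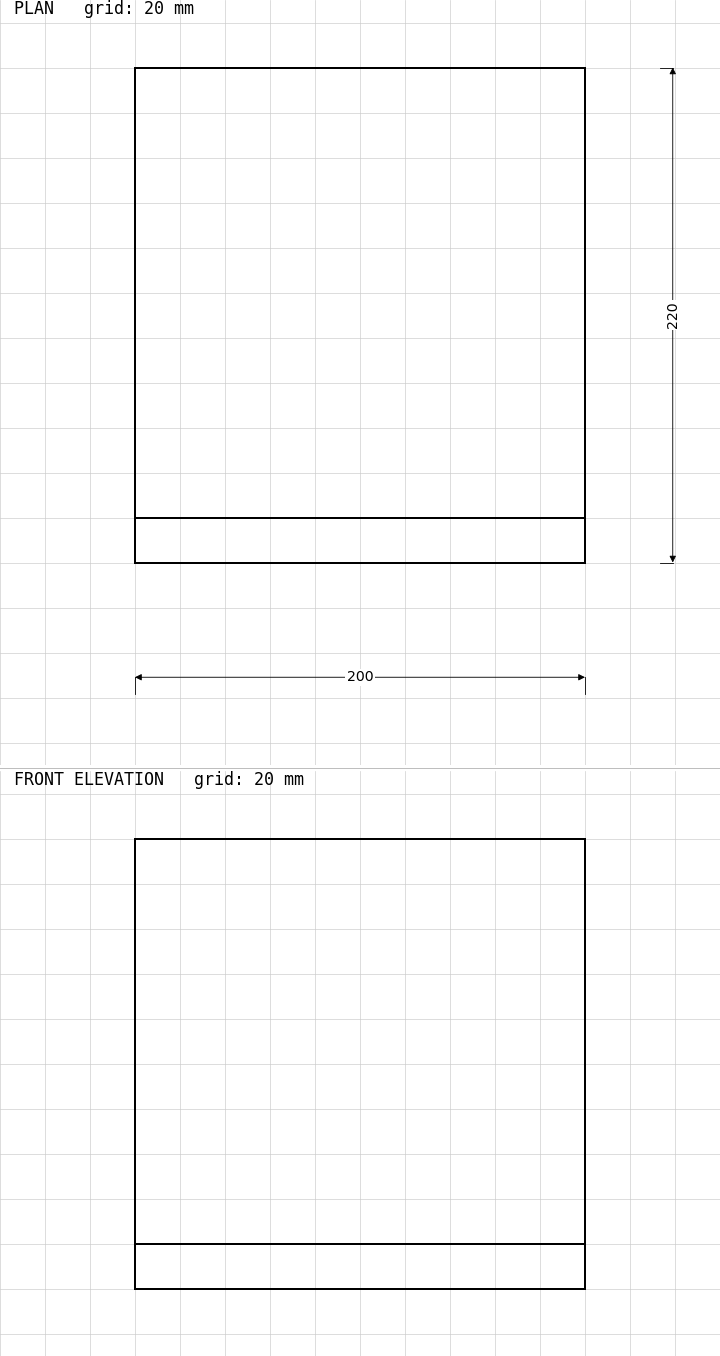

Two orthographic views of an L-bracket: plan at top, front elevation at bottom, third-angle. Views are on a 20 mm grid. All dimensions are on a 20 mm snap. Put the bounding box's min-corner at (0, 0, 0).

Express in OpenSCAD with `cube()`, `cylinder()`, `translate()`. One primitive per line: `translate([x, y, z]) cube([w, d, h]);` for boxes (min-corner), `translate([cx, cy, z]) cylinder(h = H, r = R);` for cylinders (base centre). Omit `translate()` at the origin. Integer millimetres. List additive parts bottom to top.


cube([200, 220, 20]);
translate([0, 0, 20]) cube([200, 20, 180]);


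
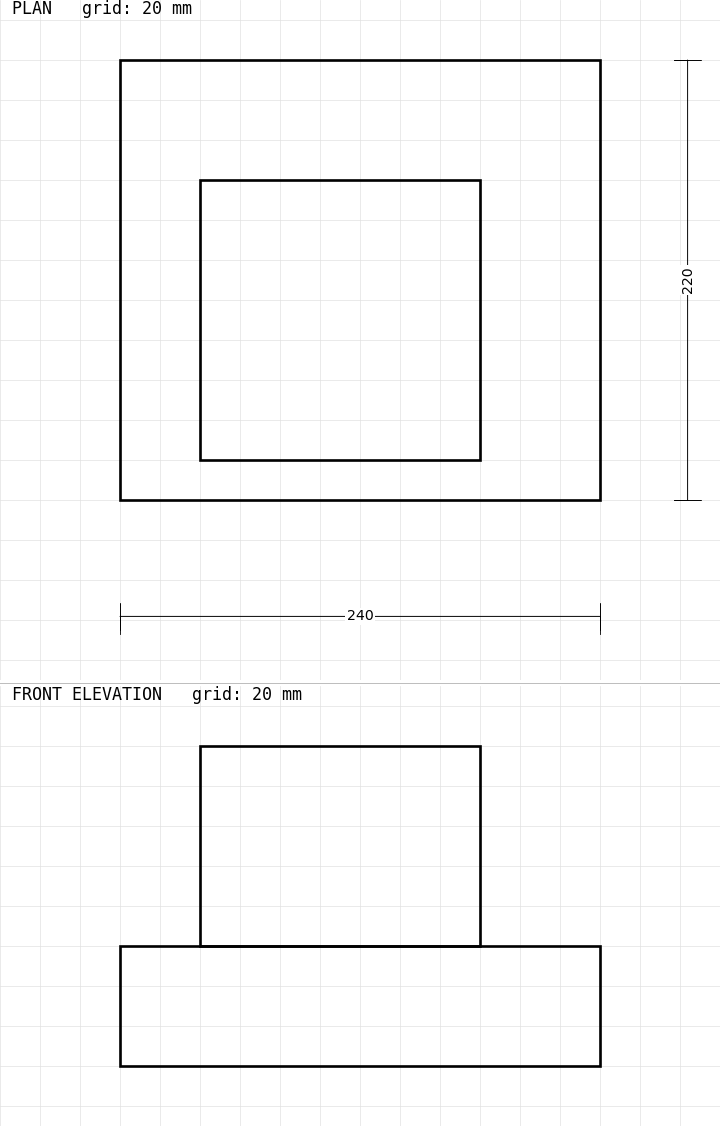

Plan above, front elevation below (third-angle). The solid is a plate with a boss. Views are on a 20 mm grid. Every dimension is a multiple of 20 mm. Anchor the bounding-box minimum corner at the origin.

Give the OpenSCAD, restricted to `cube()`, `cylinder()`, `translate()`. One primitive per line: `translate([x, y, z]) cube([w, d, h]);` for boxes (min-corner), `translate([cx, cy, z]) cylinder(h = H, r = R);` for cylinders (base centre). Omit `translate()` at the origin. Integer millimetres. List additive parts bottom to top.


cube([240, 220, 60]);
translate([40, 20, 60]) cube([140, 140, 100]);


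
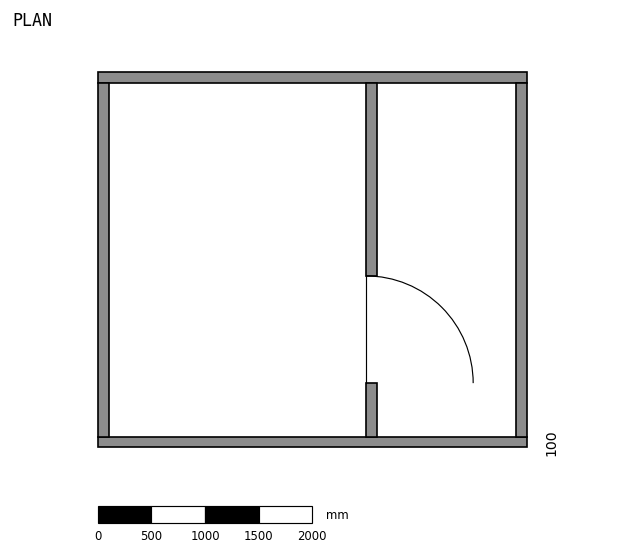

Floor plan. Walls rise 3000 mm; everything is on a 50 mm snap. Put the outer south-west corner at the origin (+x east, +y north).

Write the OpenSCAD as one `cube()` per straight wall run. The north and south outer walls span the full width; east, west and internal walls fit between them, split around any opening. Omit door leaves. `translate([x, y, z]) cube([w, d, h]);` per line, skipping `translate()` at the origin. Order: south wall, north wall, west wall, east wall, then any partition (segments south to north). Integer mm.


cube([4000, 100, 3000]);
translate([0, 3400, 0]) cube([4000, 100, 3000]);
translate([0, 100, 0]) cube([100, 3300, 3000]);
translate([3900, 100, 0]) cube([100, 3300, 3000]);
translate([2500, 100, 0]) cube([100, 500, 3000]);
translate([2500, 1600, 0]) cube([100, 1800, 3000]);


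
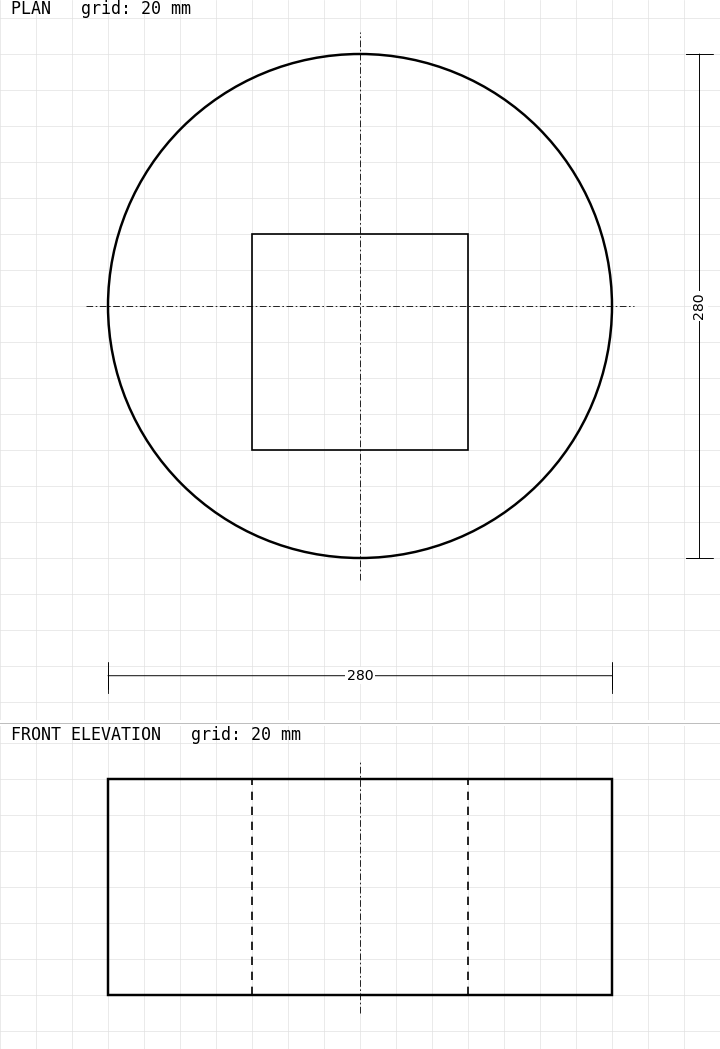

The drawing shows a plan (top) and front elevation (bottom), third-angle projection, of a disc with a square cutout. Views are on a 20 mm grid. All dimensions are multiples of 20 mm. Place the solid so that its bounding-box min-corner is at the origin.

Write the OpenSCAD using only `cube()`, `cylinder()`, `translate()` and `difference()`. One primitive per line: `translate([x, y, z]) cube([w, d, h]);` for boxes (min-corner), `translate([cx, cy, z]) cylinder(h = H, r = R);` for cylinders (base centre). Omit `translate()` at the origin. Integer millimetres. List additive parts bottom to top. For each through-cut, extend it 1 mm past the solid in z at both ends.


difference() {
  translate([140, 140, 0]) cylinder(h = 120, r = 140);
  translate([80, 60, -1]) cube([120, 120, 122]);
}
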